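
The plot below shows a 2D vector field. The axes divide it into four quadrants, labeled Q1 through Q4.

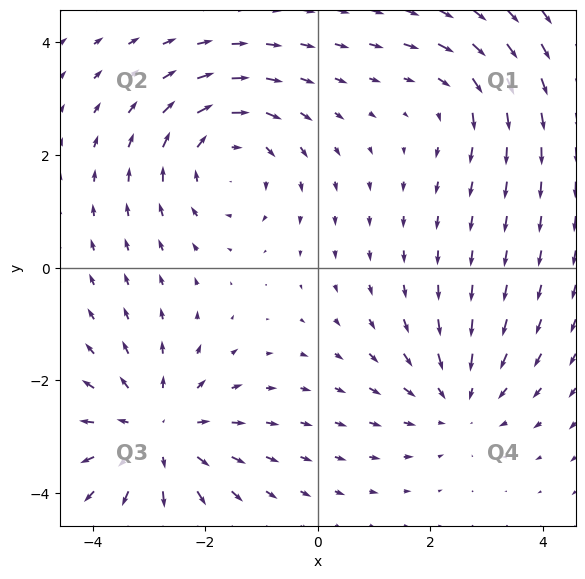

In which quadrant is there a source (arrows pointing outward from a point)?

Q3

The source sits at approximately (-2.8, -2.9), which lies in quadrant Q3. The divergence there is about +4, positive as expected for a source.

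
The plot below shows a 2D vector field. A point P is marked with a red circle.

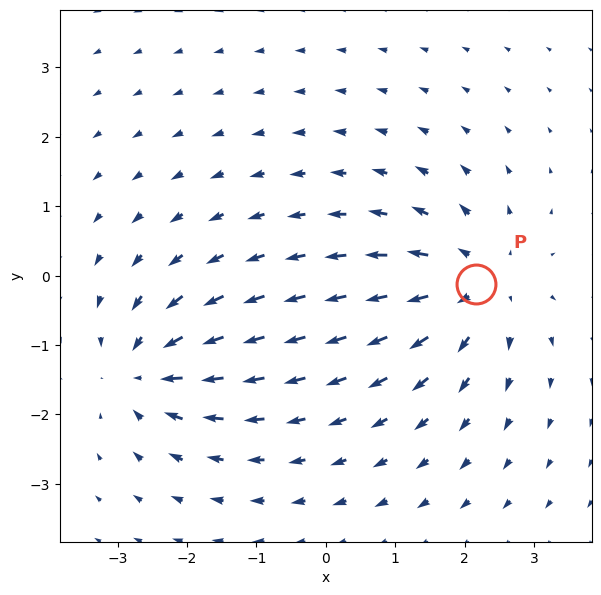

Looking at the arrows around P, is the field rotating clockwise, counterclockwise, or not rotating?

not rotating

Near P at (2.2, -0.1) the arrows show no circulation. The curl there is ≈0.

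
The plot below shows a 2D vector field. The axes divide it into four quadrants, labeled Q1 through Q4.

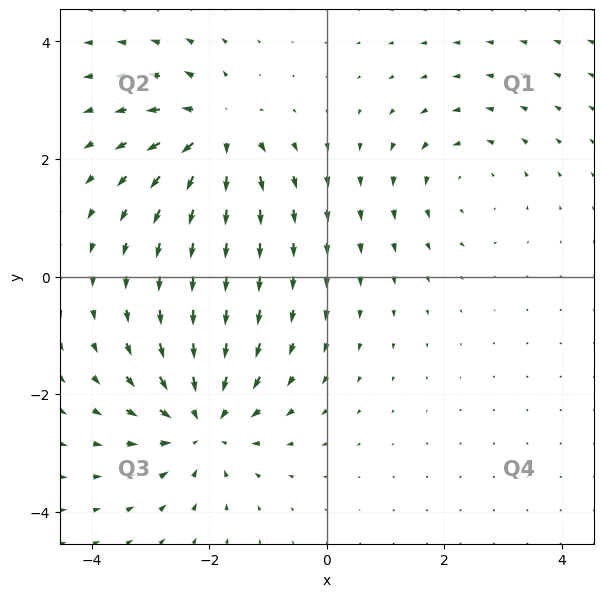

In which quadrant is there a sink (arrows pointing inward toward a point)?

Q3

The sink sits at approximately (-2.1, -2.5), which lies in quadrant Q3. The divergence there is about -5, negative as expected for a sink.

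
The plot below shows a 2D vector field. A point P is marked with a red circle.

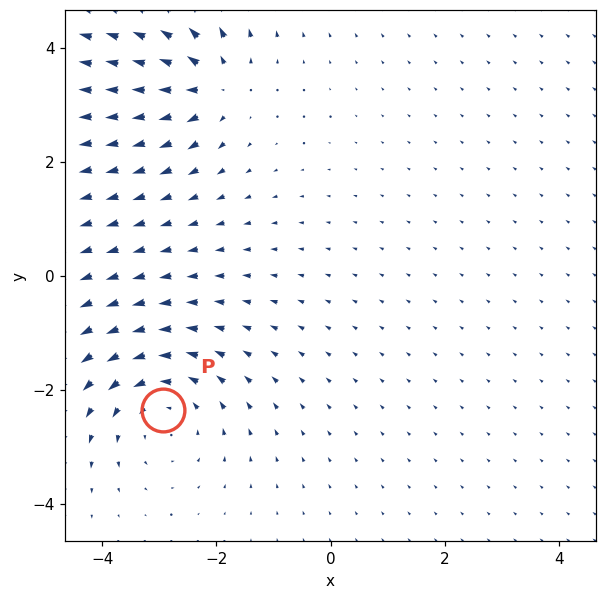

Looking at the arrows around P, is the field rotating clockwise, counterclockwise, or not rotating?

Near P at (-2.9, -2.3) the arrows circulate counterclockwise. The curl (z-component) there is about +3; positive curl means counterclockwise rotation.

counterclockwise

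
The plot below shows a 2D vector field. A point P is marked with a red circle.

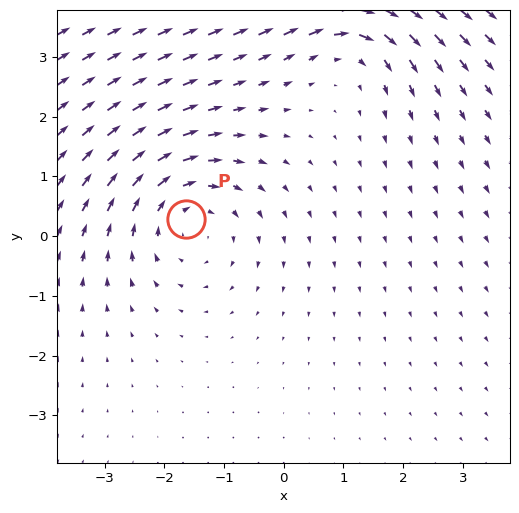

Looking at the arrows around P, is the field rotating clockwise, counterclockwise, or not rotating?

clockwise

Near P at (-1.6, 0.3) the arrows circulate clockwise. The curl (z-component) there is about -2; negative curl means clockwise rotation.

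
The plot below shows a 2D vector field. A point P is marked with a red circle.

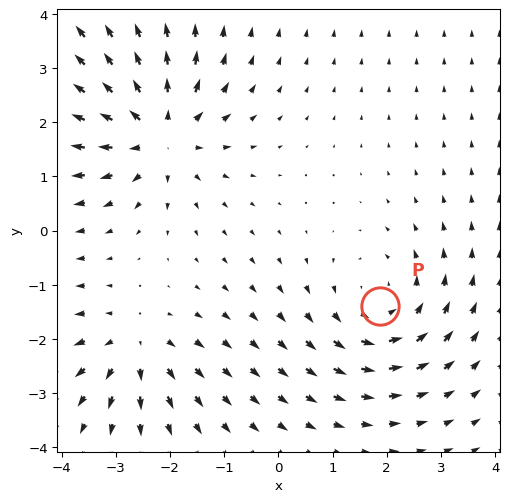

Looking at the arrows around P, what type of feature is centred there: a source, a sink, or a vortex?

vortex

At P (1.9, -1.4) the arrows circulate counterclockwise. Divergence ≈0, curl about +3 — near-zero divergence with nonzero curl is a vortex.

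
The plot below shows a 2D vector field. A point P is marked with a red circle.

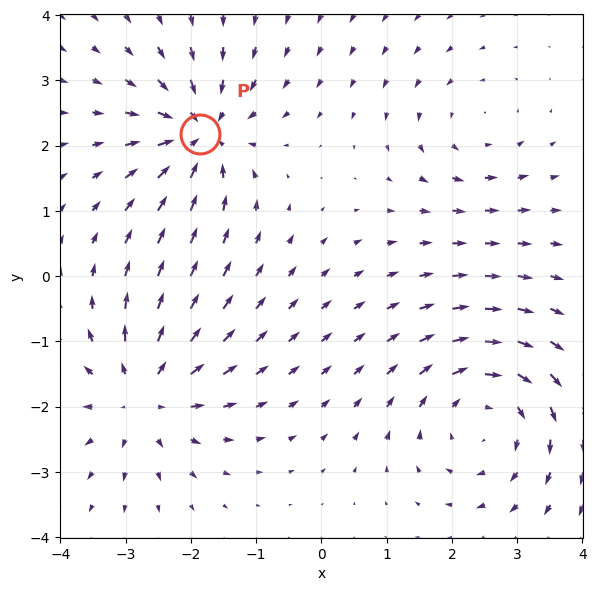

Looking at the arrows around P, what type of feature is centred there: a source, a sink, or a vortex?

sink

At P (-1.9, 2.2) the arrows converge inward. Divergence about -5, curl ≈0 — negative divergence with near-zero curl is a sink.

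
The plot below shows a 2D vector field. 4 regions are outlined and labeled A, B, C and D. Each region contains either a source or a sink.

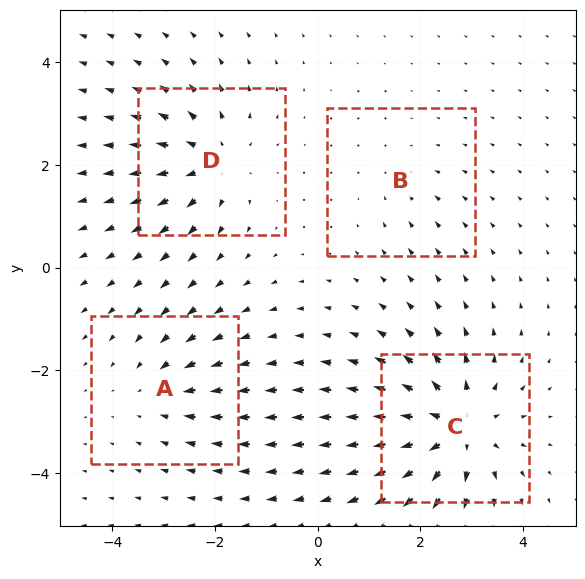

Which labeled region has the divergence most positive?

C

Divergence at each region's feature centre — A: about -3, B: about -2, C: about +7, D: about +5. Region C is most positive.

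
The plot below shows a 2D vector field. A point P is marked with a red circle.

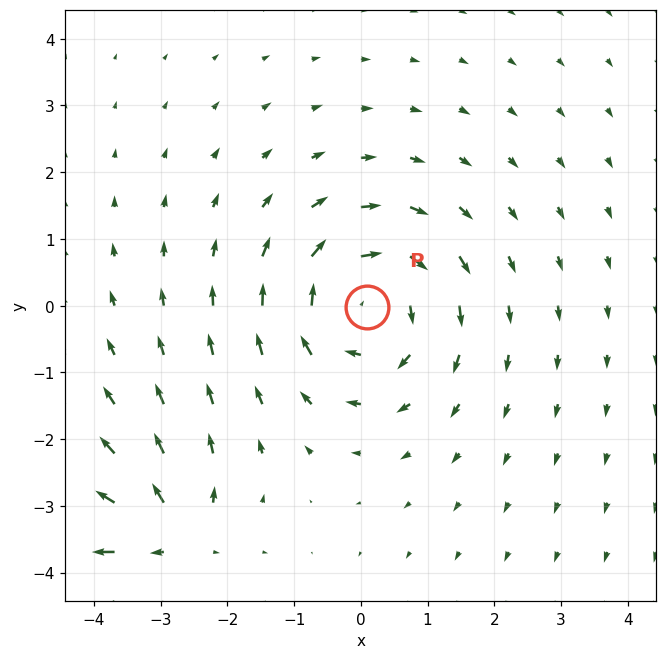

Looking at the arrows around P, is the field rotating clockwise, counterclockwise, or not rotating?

Near P at (0.1, -0.0) the arrows circulate clockwise. The curl (z-component) there is about -4; negative curl means clockwise rotation.

clockwise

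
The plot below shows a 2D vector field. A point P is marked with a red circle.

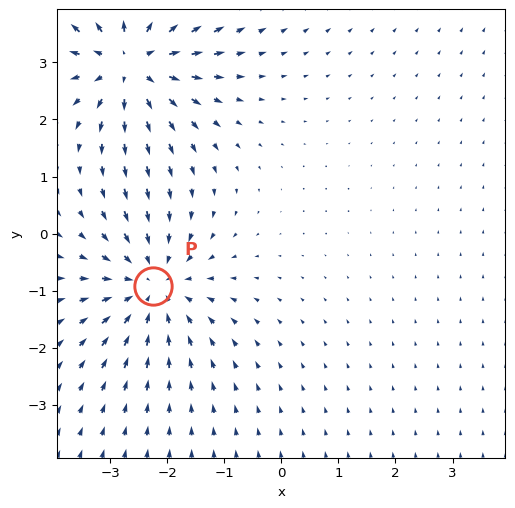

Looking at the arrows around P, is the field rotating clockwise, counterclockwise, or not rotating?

not rotating

Near P at (-2.3, -0.9) the arrows show no circulation. The curl there is ≈0.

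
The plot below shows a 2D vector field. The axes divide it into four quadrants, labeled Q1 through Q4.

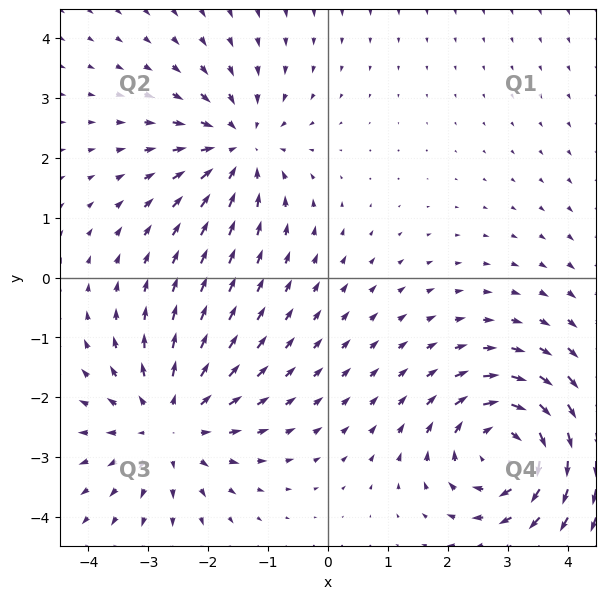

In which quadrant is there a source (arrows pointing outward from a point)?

Q3

The source sits at approximately (-2.6, -2.4), which lies in quadrant Q3. The divergence there is about +4, positive as expected for a source.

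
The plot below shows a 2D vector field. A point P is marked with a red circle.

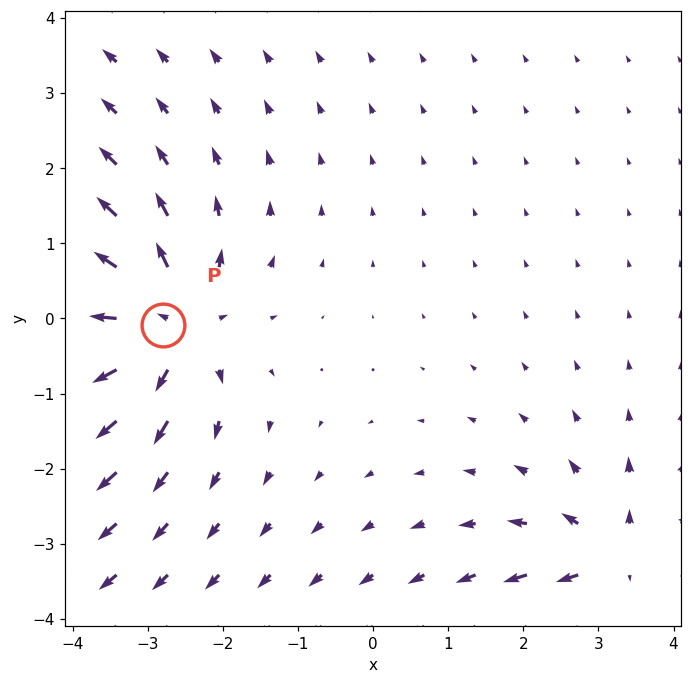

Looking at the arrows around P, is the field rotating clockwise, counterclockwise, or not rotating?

not rotating

Near P at (-2.8, -0.1) the arrows show no circulation. The curl there is ≈0.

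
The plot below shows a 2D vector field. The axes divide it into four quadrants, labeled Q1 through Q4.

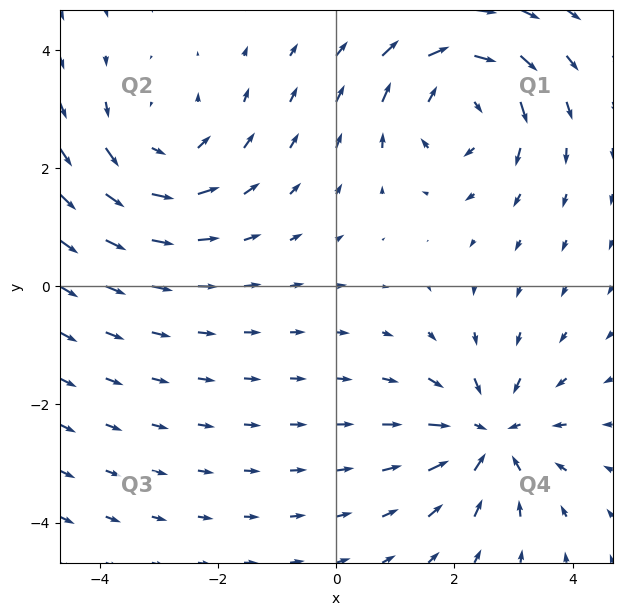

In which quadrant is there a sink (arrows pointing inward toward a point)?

Q4

The sink sits at approximately (2.6, -2.5), which lies in quadrant Q4. The divergence there is about -5, negative as expected for a sink.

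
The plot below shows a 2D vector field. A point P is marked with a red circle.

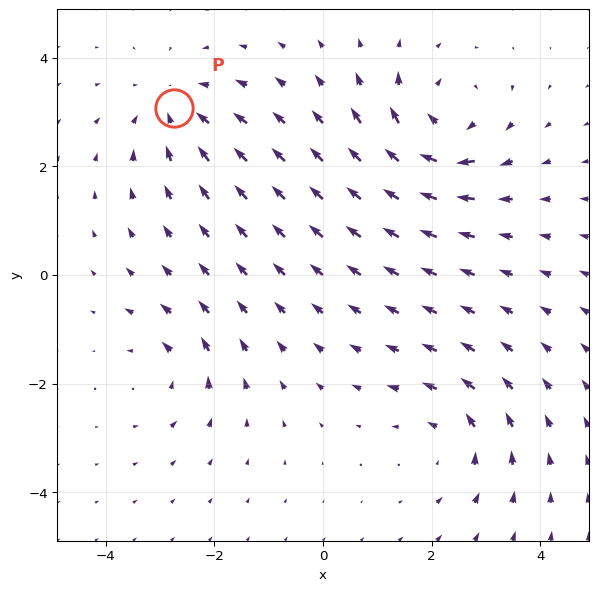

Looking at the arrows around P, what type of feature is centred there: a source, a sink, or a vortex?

sink

At P (-2.7, 3.1) the arrows converge inward. Divergence about -4, curl ≈0 — negative divergence with near-zero curl is a sink.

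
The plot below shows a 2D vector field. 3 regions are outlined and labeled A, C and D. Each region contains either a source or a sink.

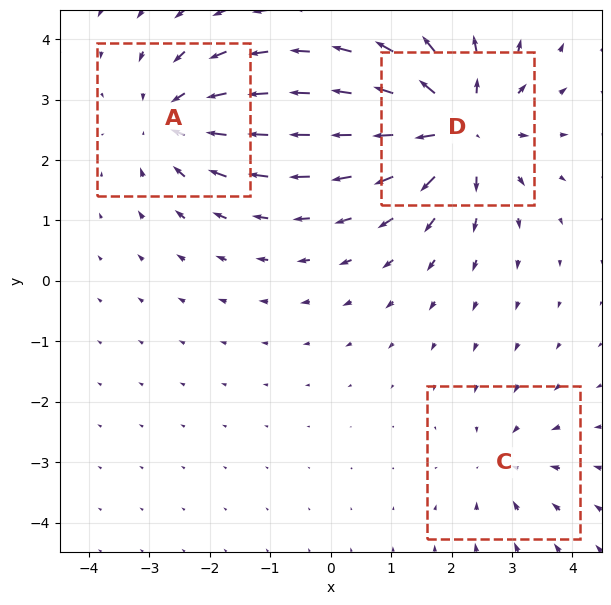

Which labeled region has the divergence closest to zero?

Divergence at each region's feature centre — A: about -3, C: about -2, D: about +5. Region C is closest to zero.

C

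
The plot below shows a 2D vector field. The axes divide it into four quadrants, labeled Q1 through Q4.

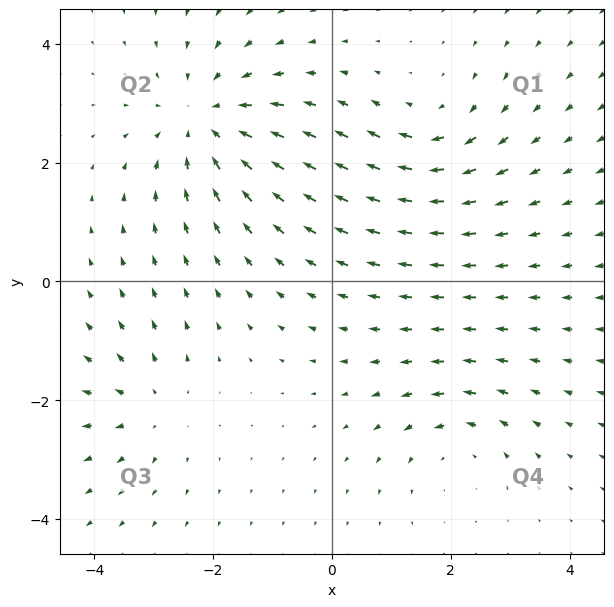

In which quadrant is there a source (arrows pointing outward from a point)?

Q3

The source sits at approximately (-3.1, -2.1), which lies in quadrant Q3. The divergence there is about +3, positive as expected for a source.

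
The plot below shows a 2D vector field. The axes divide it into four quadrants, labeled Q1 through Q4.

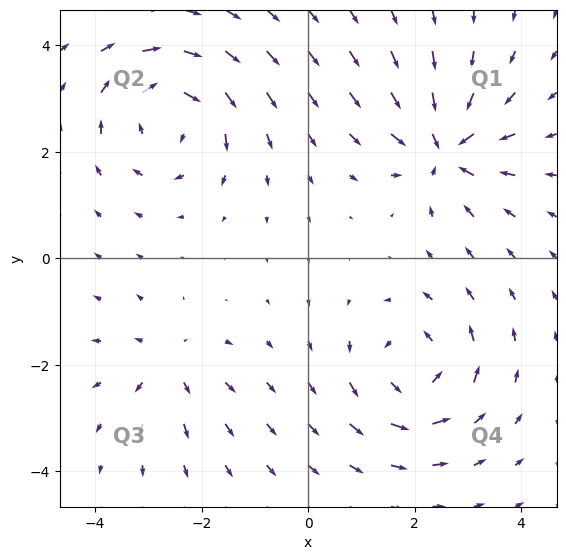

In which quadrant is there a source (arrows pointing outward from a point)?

The source sits at approximately (-2.7, -2.0), which lies in quadrant Q3. The divergence there is about +3, positive as expected for a source.

Q3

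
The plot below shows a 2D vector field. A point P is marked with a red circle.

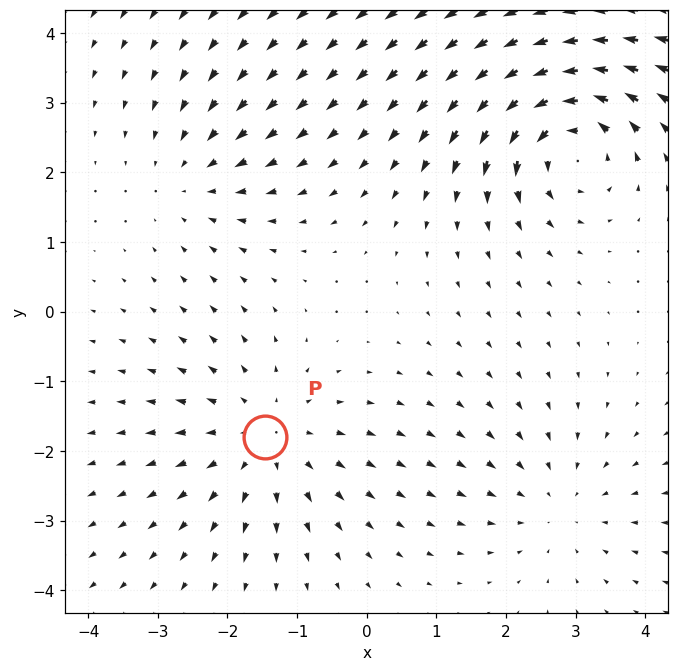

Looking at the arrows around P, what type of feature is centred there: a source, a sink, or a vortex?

At P (-1.5, -1.8) the arrows spread outward. Divergence about +3, curl ≈0 — positive divergence with near-zero curl is a source.

source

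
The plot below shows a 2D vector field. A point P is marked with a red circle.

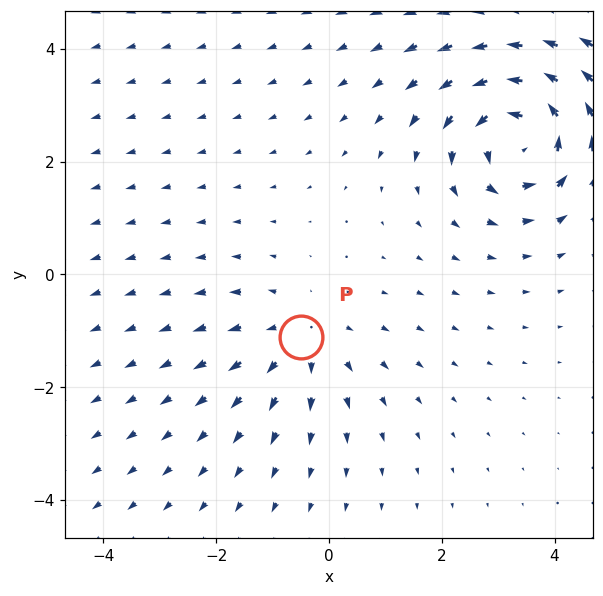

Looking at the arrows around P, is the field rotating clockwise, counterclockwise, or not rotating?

not rotating

Near P at (-0.5, -1.1) the arrows show no circulation. The curl there is ≈0.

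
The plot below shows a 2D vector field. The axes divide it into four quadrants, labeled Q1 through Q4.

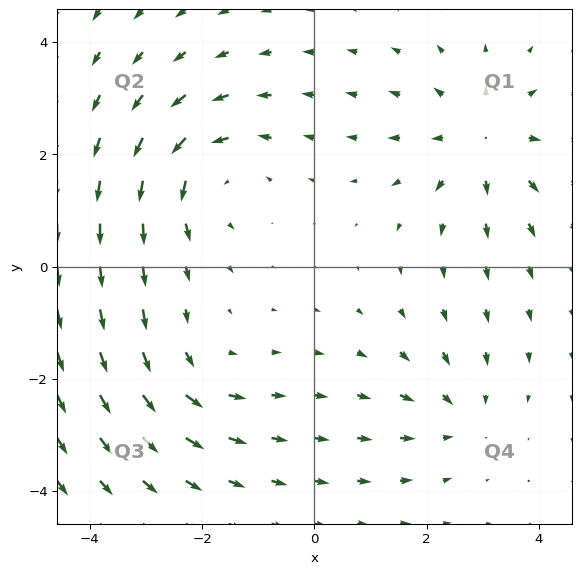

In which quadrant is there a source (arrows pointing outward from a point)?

Q1

The source sits at approximately (3.0, 2.3), which lies in quadrant Q1. The divergence there is about +4, positive as expected for a source.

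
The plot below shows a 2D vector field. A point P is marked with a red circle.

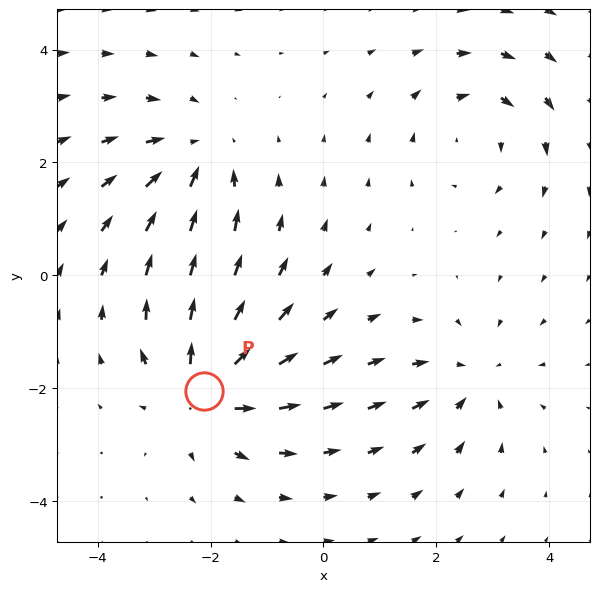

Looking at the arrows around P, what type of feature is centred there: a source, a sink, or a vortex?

At P (-2.1, -2.0) the arrows spread outward. Divergence about +4, curl ≈0 — positive divergence with near-zero curl is a source.

source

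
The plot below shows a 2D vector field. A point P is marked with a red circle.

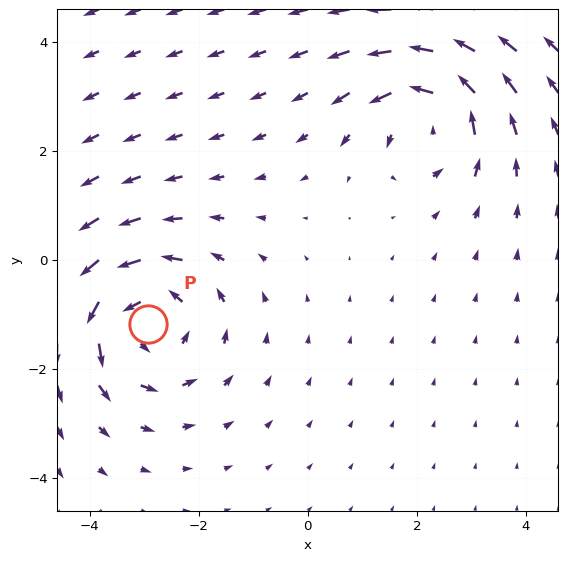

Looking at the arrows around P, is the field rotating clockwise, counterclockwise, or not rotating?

Near P at (-2.9, -1.2) the arrows circulate counterclockwise. The curl (z-component) there is about +3; positive curl means counterclockwise rotation.

counterclockwise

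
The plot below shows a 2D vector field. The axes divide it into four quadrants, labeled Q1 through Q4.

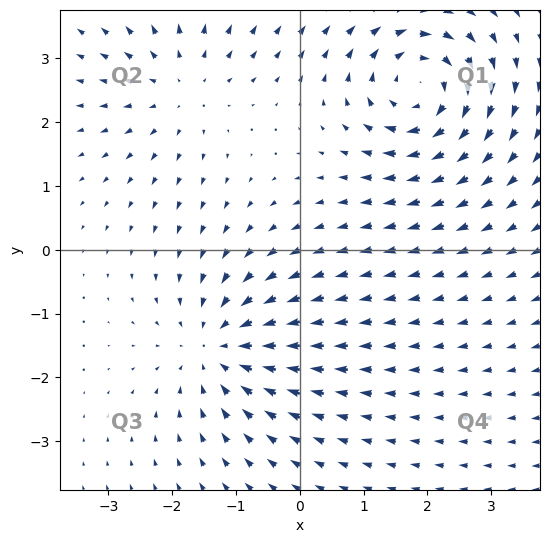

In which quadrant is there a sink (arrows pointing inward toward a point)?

Q3

The sink sits at approximately (-1.3, -1.5), which lies in quadrant Q3. The divergence there is about -3, negative as expected for a sink.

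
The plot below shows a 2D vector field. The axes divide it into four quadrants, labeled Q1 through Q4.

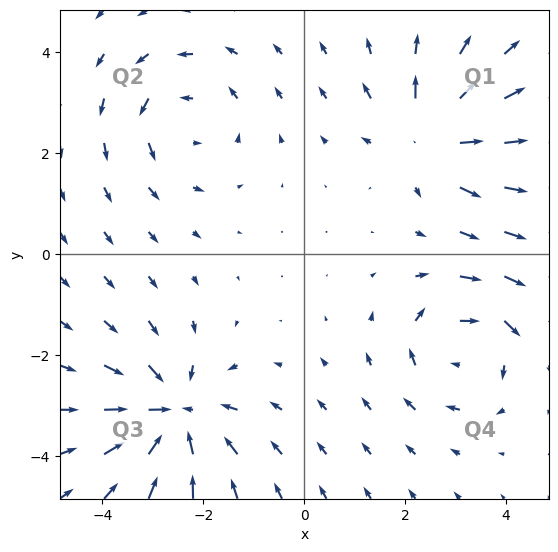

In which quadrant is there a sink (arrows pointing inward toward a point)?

Q3

The sink sits at approximately (-2.6, -3.2), which lies in quadrant Q3. The divergence there is about -5, negative as expected for a sink.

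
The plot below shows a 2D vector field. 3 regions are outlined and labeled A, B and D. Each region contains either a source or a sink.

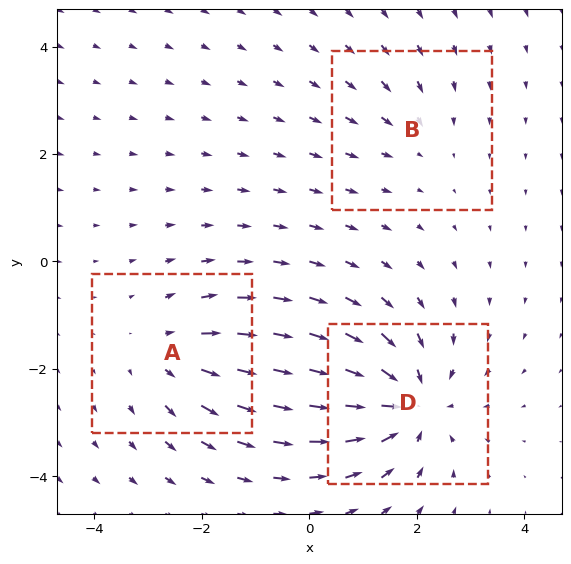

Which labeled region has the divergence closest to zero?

Divergence at each region's feature centre — A: about +3, B: about -2, D: about -5. Region B is closest to zero.

B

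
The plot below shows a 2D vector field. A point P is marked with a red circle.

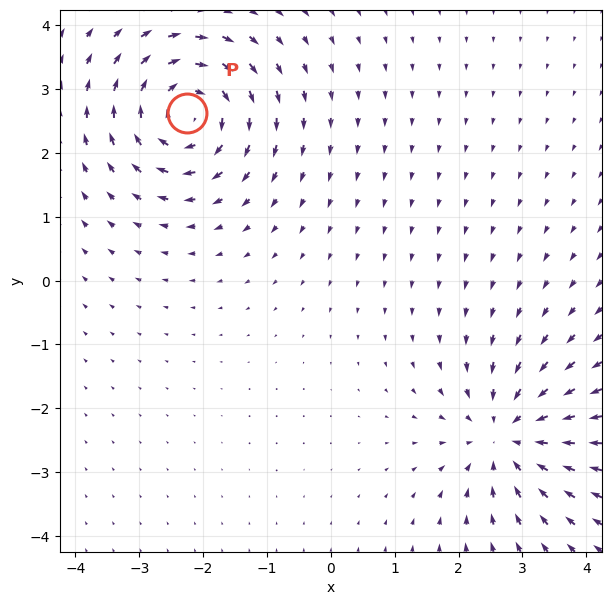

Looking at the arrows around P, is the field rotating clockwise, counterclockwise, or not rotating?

Near P at (-2.3, 2.6) the arrows circulate clockwise. The curl (z-component) there is about -6; negative curl means clockwise rotation.

clockwise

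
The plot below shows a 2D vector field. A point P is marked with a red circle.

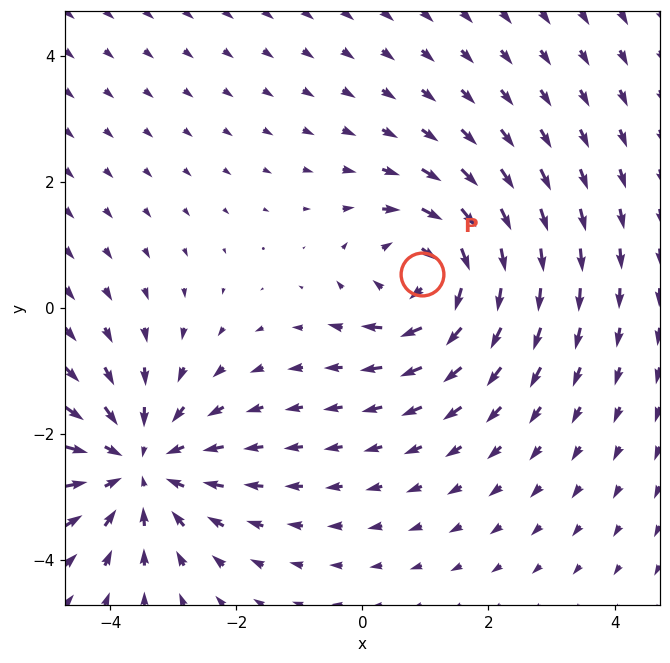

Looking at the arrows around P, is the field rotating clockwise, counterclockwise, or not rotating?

clockwise

Near P at (0.9, 0.5) the arrows circulate clockwise. The curl (z-component) there is about -4; negative curl means clockwise rotation.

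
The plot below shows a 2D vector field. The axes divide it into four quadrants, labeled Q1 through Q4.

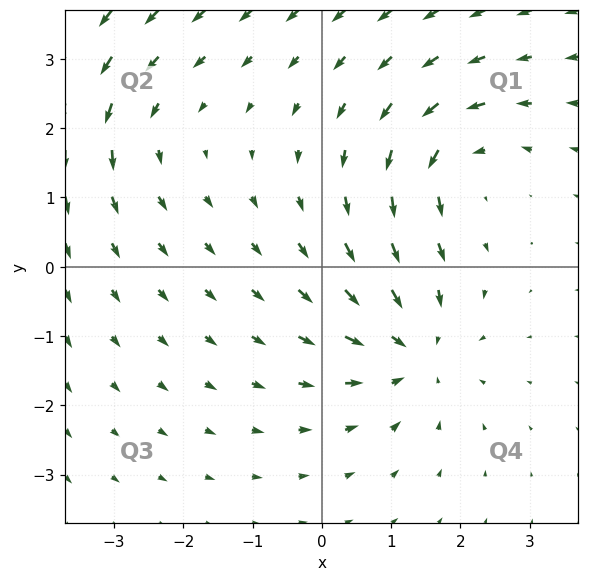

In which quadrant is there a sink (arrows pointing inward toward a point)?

Q4

The sink sits at approximately (1.3, -1.2), which lies in quadrant Q4. The divergence there is about -4, negative as expected for a sink.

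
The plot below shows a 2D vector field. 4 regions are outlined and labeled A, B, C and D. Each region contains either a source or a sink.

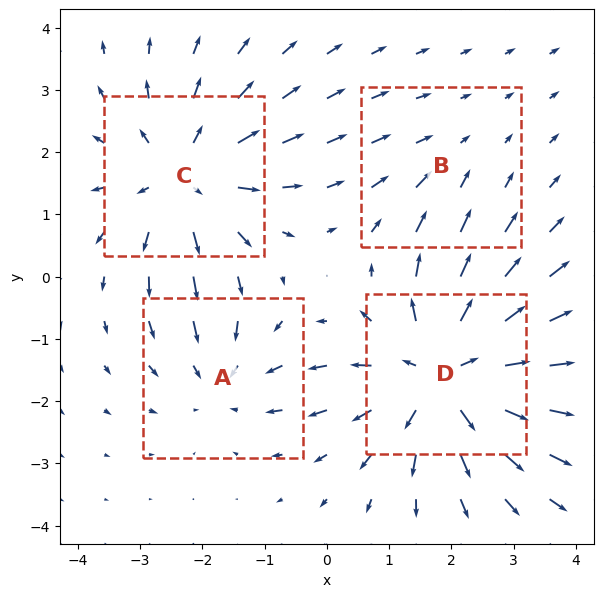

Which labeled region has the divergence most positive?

D

Divergence at each region's feature centre — A: about -3, B: about -2, C: about +4, D: about +6. Region D is most positive.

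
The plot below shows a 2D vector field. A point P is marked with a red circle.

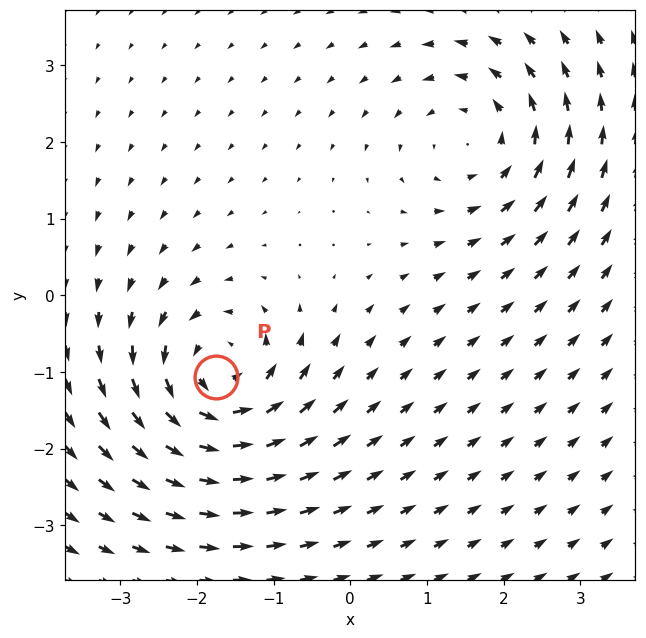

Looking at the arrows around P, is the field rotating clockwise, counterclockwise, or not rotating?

Near P at (-1.8, -1.1) the arrows circulate counterclockwise. The curl (z-component) there is about +6; positive curl means counterclockwise rotation.

counterclockwise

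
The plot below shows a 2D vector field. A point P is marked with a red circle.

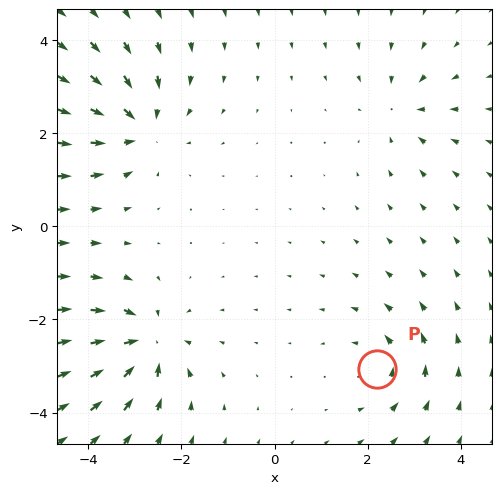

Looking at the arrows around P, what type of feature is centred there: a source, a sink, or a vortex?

At P (2.2, -3.1) the arrows circulate counterclockwise. Divergence ≈0, curl about +4 — near-zero divergence with nonzero curl is a vortex.

vortex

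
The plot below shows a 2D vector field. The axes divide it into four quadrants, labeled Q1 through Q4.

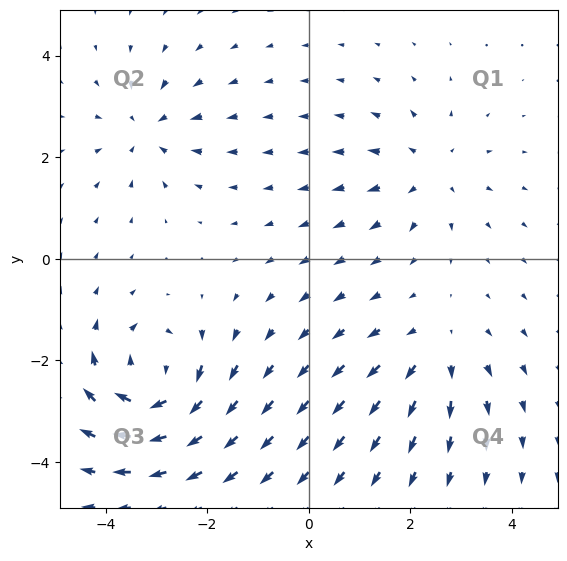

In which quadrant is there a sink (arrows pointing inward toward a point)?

The sink sits at approximately (-3.2, 2.5), which lies in quadrant Q2. The divergence there is about -3, negative as expected for a sink.

Q2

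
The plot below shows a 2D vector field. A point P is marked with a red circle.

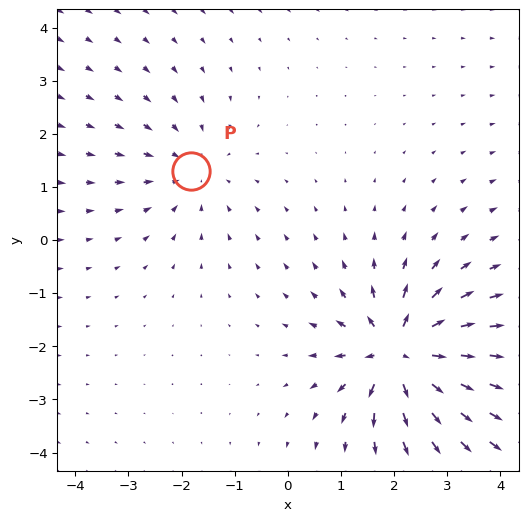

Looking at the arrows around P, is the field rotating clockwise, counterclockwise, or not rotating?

Near P at (-1.8, 1.3) the arrows show no circulation. The curl there is ≈0.

not rotating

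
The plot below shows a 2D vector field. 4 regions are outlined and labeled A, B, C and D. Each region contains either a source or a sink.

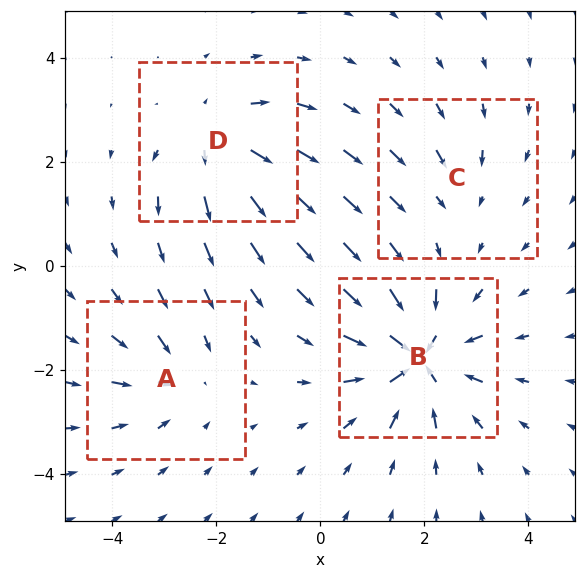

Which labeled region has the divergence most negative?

Divergence at each region's feature centre — A: about -4, B: about -8, C: about -2, D: about +6. Region B is most negative.

B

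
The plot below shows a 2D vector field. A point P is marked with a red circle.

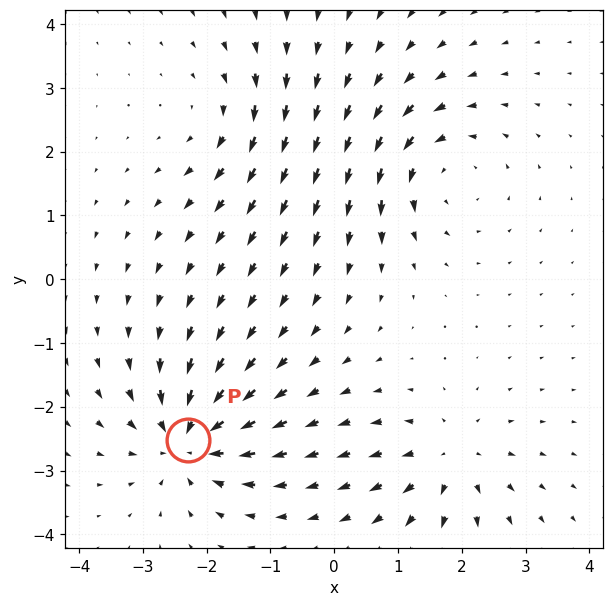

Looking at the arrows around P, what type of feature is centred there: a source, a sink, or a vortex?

At P (-2.3, -2.5) the arrows converge inward. Divergence about -7, curl ≈0 — negative divergence with near-zero curl is a sink.

sink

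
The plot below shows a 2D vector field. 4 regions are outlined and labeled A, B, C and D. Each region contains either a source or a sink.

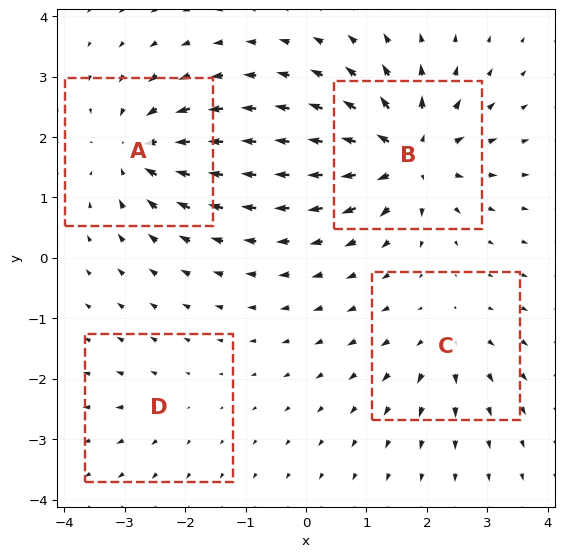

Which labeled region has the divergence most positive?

Divergence at each region's feature centre — A: about -7, B: about +9, C: about +4, D: about +2. Region B is most positive.

B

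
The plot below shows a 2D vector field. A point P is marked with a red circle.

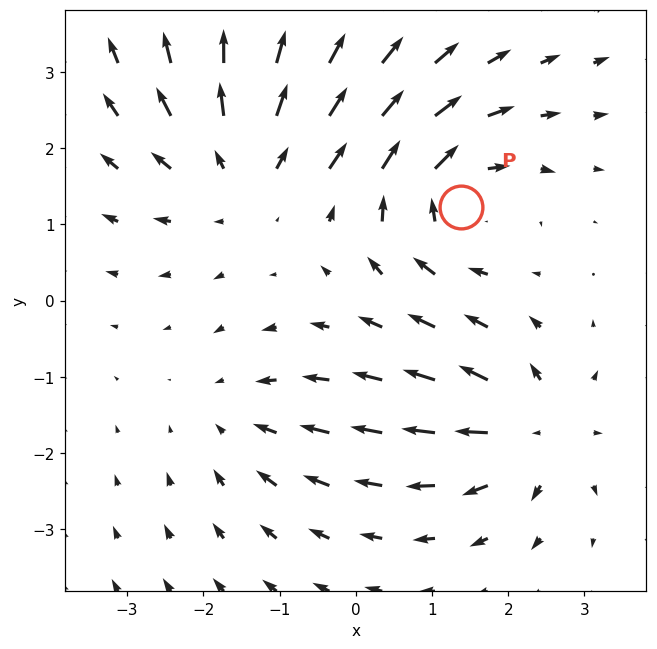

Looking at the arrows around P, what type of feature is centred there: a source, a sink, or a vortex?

vortex

At P (1.4, 1.2) the arrows circulate clockwise. Divergence ≈0, curl about -5 — near-zero divergence with nonzero curl is a vortex.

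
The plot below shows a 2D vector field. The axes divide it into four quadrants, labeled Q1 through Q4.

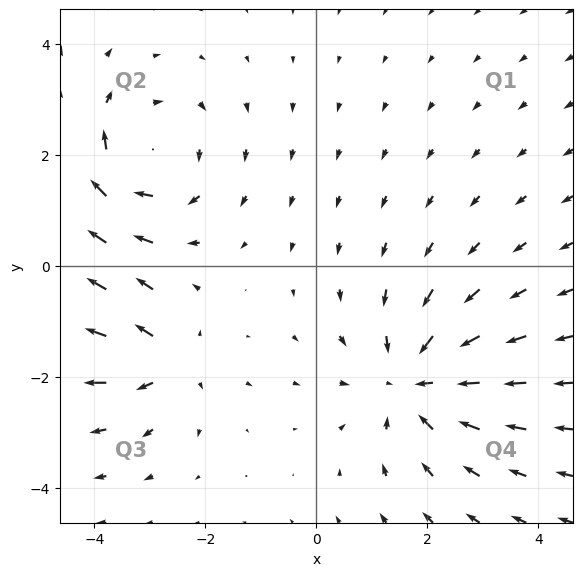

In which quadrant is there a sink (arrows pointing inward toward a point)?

The sink sits at approximately (1.8, -2.1), which lies in quadrant Q4. The divergence there is about -4, negative as expected for a sink.

Q4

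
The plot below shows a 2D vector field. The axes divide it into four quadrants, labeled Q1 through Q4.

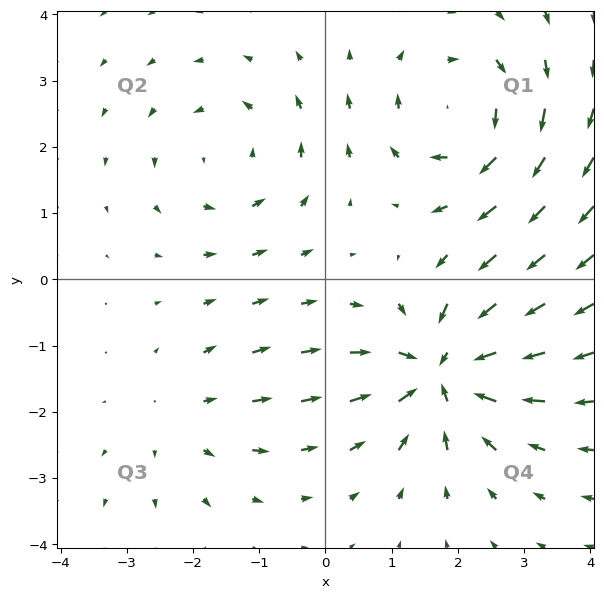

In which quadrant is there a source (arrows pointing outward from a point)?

Q3

The source sits at approximately (-2.2, -2.1), which lies in quadrant Q3. The divergence there is about +2, positive as expected for a source.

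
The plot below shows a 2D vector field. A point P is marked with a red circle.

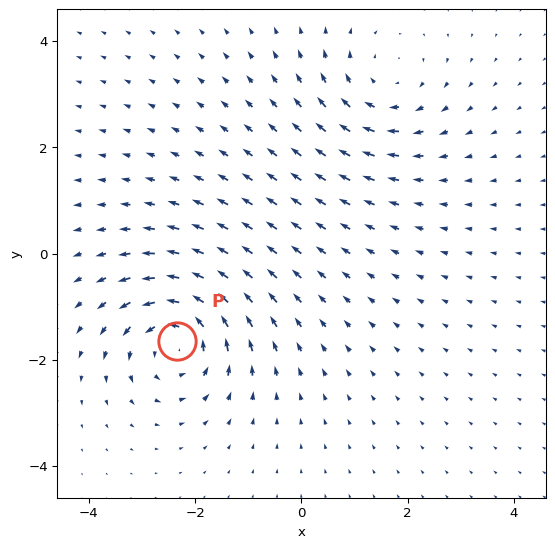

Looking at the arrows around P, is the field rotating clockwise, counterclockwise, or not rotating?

counterclockwise

Near P at (-2.3, -1.6) the arrows circulate counterclockwise. The curl (z-component) there is about +6; positive curl means counterclockwise rotation.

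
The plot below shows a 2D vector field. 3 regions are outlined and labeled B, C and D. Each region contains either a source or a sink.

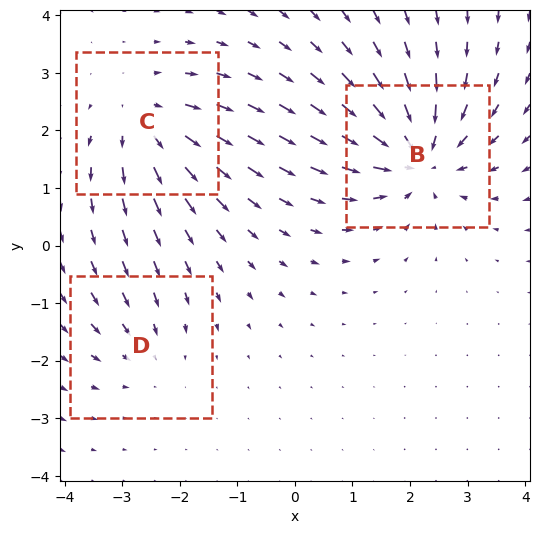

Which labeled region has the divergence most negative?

Divergence at each region's feature centre — B: about -5, C: about +3, D: about -2. Region B is most negative.

B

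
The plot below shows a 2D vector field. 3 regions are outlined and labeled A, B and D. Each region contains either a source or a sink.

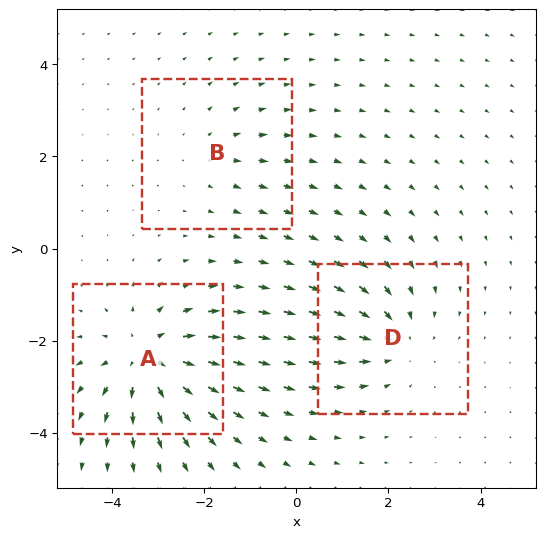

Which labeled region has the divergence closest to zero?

B

Divergence at each region's feature centre — A: about +5, B: about +2, D: about -3. Region B is closest to zero.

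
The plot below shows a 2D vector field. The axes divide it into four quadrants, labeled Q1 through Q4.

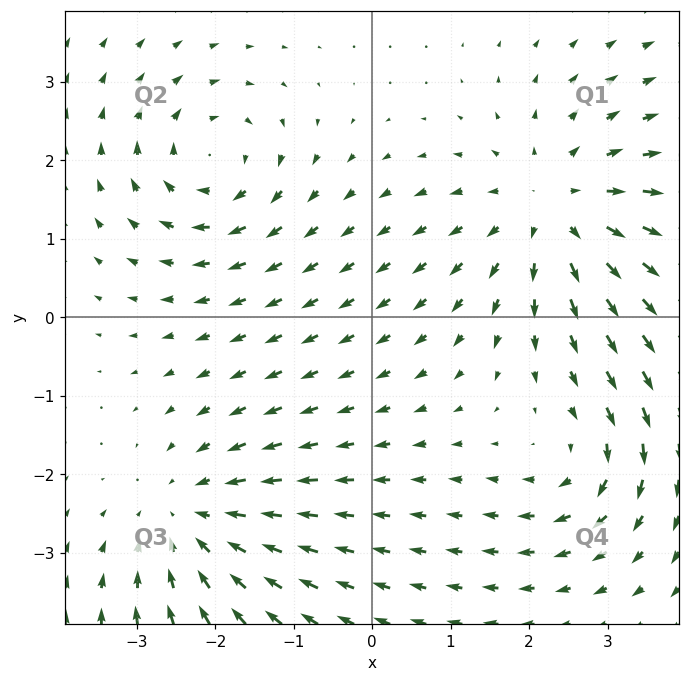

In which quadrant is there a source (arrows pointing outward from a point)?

Q1

The source sits at approximately (2.3, 1.4), which lies in quadrant Q1. The divergence there is about +4, positive as expected for a source.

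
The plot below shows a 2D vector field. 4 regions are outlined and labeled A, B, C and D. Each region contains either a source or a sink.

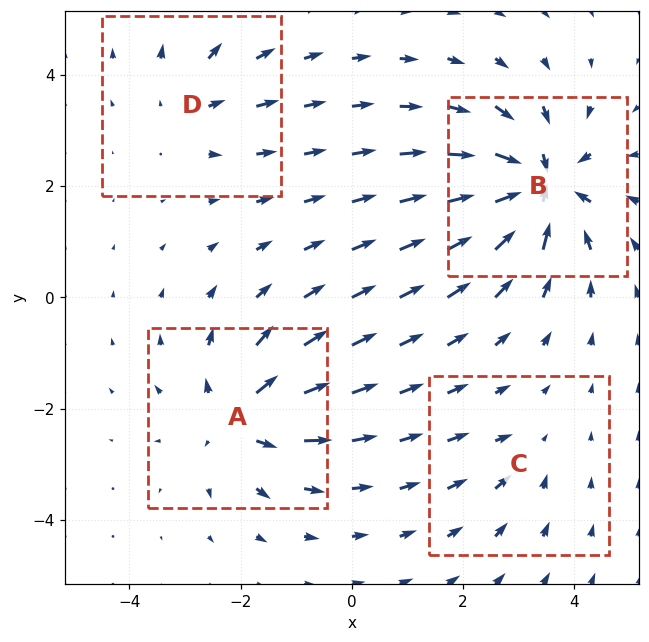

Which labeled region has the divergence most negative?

Divergence at each region's feature centre — A: about +6, B: about -8, C: about -2, D: about +3. Region B is most negative.

B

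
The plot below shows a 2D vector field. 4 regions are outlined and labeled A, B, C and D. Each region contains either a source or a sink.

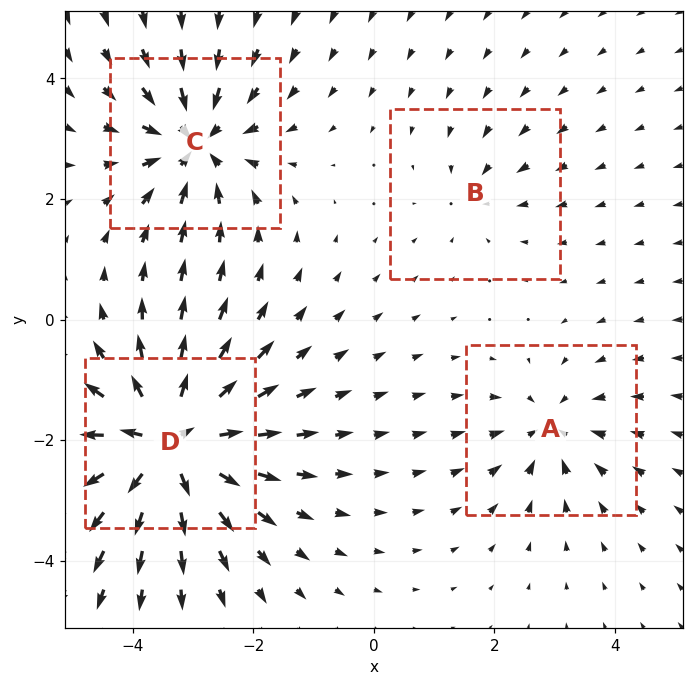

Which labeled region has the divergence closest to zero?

Divergence at each region's feature centre — A: about -4, B: about -2, C: about -6, D: about +8. Region B is closest to zero.

B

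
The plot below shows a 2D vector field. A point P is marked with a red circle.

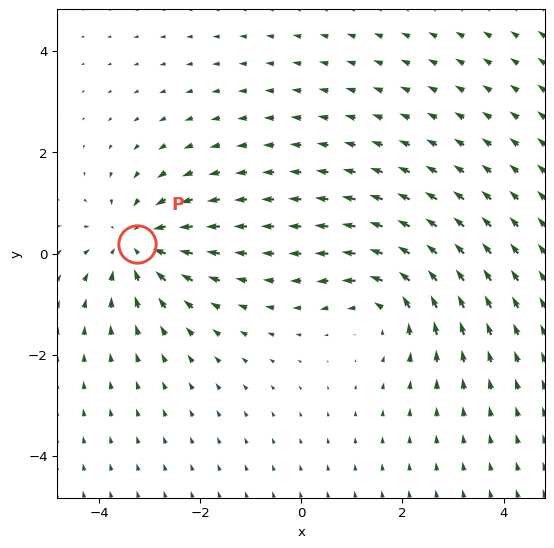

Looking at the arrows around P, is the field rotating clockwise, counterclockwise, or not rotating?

Near P at (-3.3, 0.2) the arrows show no circulation. The curl there is ≈0.

not rotating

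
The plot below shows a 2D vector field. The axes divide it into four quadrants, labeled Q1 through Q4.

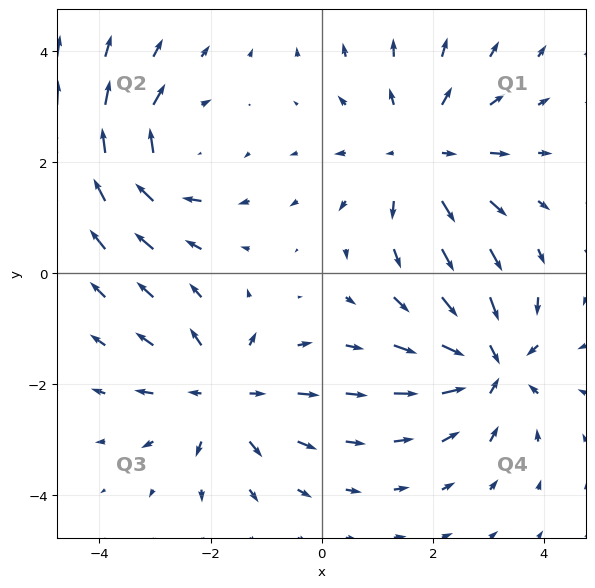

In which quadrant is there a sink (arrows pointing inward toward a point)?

The sink sits at approximately (3.1, -1.6), which lies in quadrant Q4. The divergence there is about -4, negative as expected for a sink.

Q4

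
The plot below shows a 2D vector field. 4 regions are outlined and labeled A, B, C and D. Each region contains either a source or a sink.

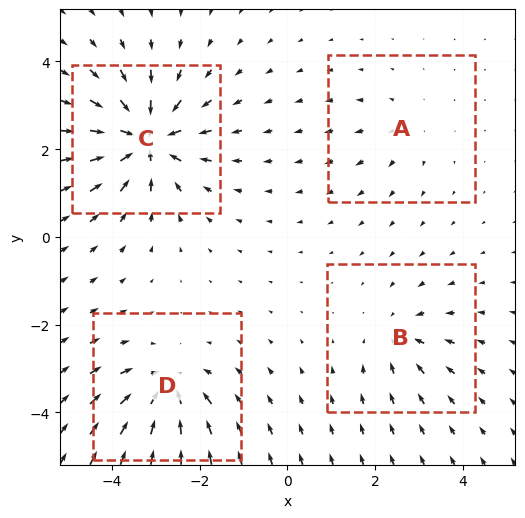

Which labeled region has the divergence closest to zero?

Divergence at each region's feature centre — A: about +2, B: about -4, C: about -8, D: about -5. Region A is closest to zero.

A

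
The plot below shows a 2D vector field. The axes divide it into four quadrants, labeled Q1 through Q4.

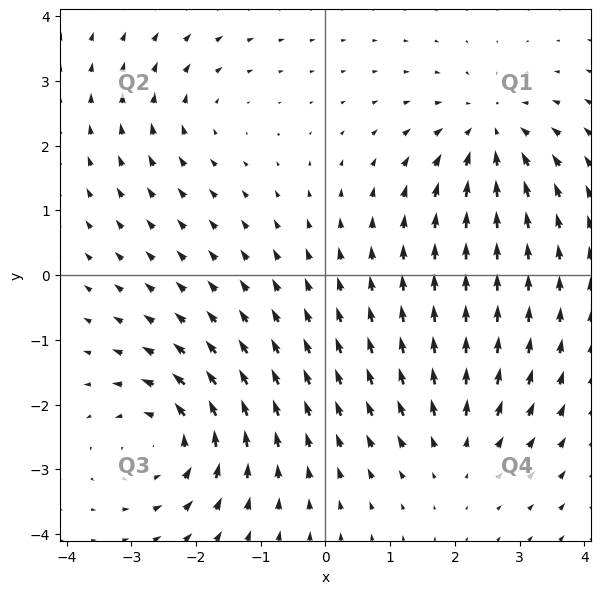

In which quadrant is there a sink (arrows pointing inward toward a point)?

The sink sits at approximately (2.5, 2.2), which lies in quadrant Q1. The divergence there is about -5, negative as expected for a sink.

Q1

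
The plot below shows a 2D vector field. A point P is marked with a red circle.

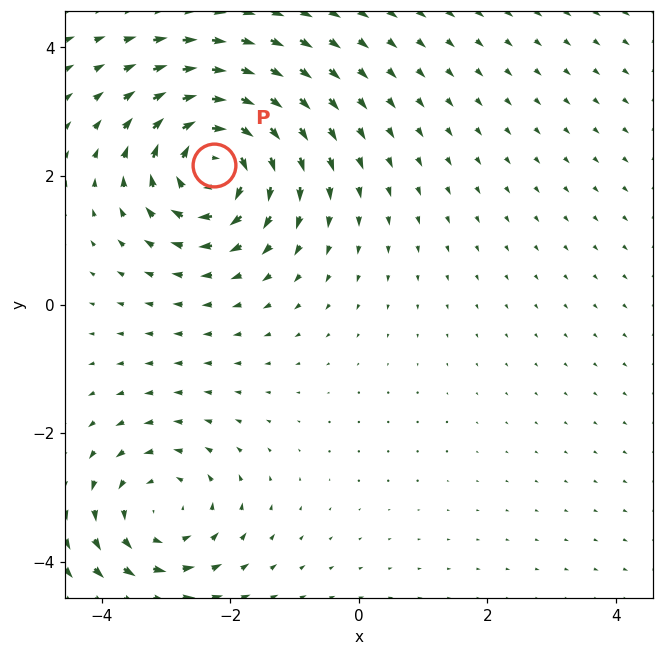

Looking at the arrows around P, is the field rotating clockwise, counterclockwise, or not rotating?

clockwise

Near P at (-2.3, 2.2) the arrows circulate clockwise. The curl (z-component) there is about -6; negative curl means clockwise rotation.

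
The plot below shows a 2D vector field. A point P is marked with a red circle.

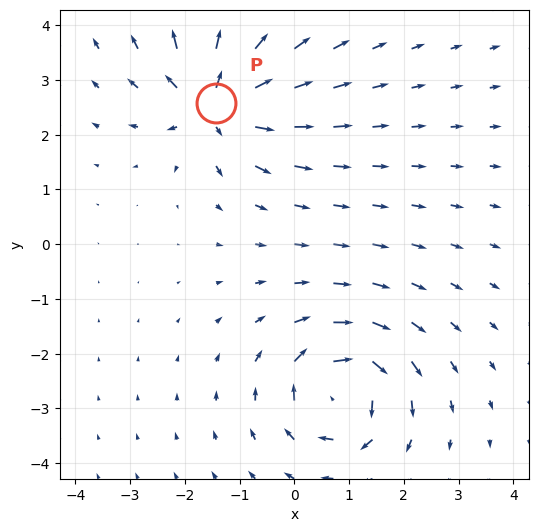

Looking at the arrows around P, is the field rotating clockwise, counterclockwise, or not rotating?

not rotating

Near P at (-1.4, 2.6) the arrows show no circulation. The curl there is ≈0.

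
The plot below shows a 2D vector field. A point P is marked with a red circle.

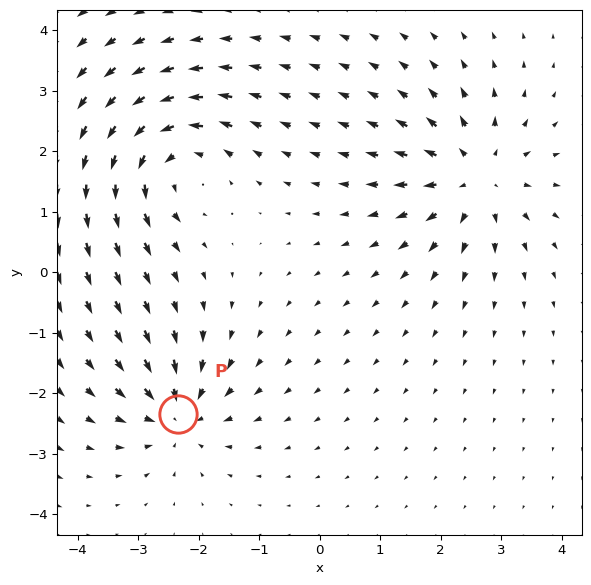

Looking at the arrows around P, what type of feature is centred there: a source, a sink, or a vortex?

sink

At P (-2.3, -2.3) the arrows converge inward. Divergence about -5, curl ≈0 — negative divergence with near-zero curl is a sink.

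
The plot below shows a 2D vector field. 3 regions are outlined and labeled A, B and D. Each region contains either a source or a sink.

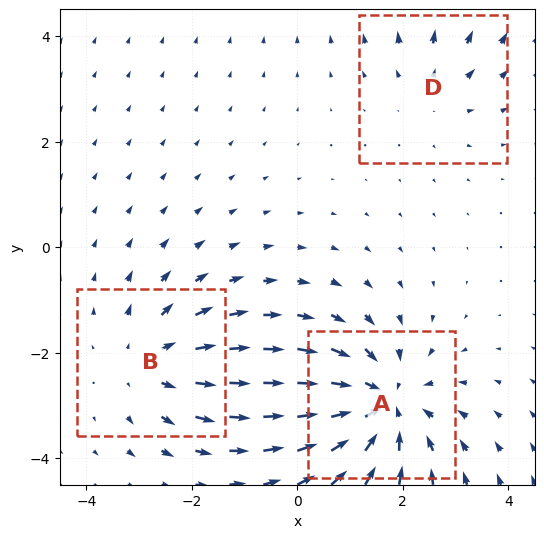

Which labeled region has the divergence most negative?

A

Divergence at each region's feature centre — A: about -4, B: about +3, D: about +2. Region A is most negative.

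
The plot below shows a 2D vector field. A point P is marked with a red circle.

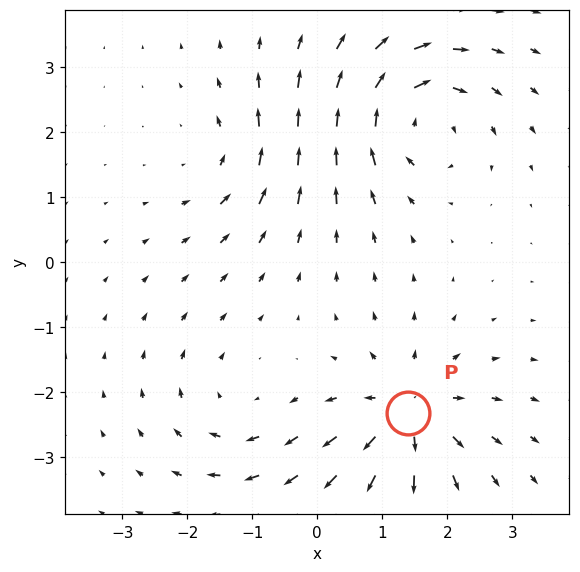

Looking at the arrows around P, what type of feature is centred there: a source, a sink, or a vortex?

At P (1.4, -2.3) the arrows spread outward. Divergence about +6, curl ≈0 — positive divergence with near-zero curl is a source.

source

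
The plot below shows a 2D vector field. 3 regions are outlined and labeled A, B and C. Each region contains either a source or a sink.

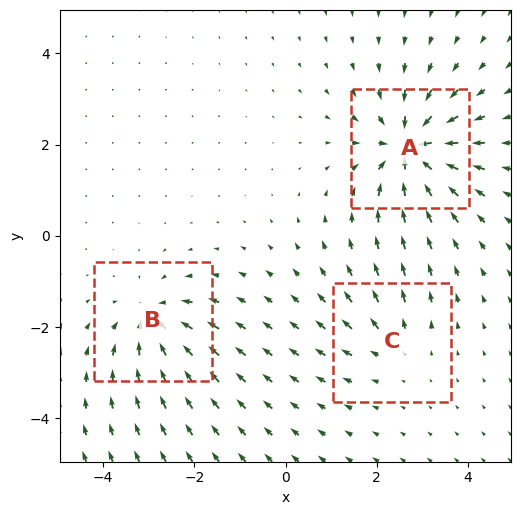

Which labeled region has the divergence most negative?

Divergence at each region's feature centre — A: about -6, B: about -4, C: about +2. Region A is most negative.

A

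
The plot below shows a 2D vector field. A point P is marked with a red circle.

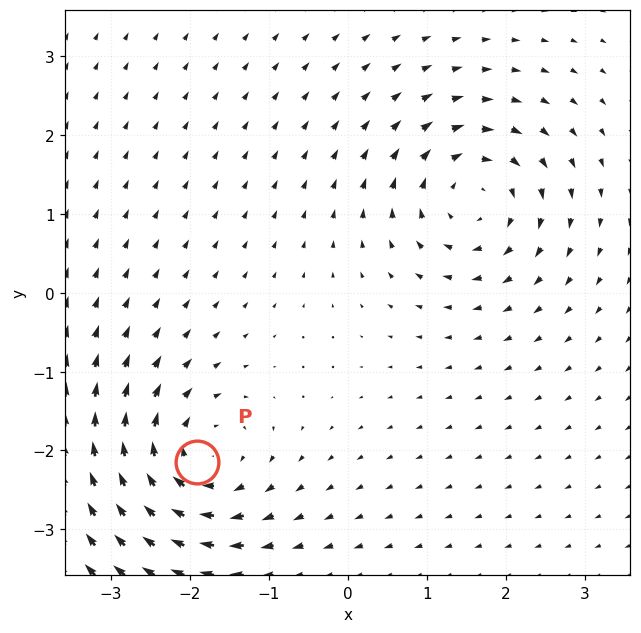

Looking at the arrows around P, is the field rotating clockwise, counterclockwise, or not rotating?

clockwise

Near P at (-1.9, -2.1) the arrows circulate clockwise. The curl (z-component) there is about -6; negative curl means clockwise rotation.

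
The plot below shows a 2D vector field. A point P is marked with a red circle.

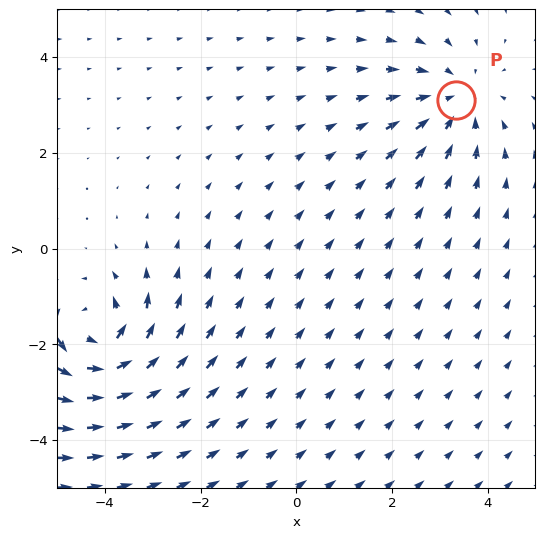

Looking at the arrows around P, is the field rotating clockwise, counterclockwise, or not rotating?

not rotating

Near P at (3.3, 3.1) the arrows show no circulation. The curl there is ≈0.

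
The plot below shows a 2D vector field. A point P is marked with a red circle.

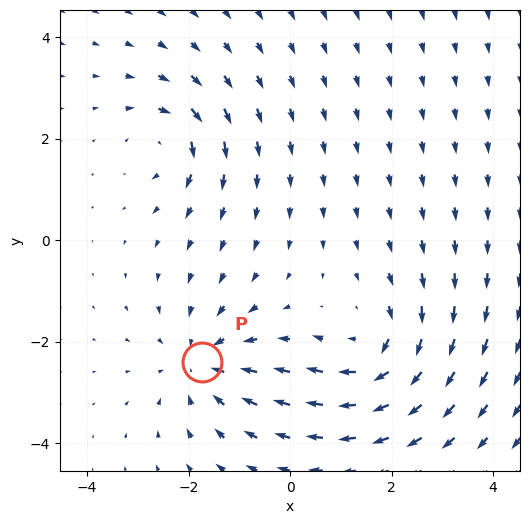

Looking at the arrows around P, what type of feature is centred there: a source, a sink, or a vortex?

sink

At P (-1.7, -2.4) the arrows converge inward. Divergence about -3, curl ≈0 — negative divergence with near-zero curl is a sink.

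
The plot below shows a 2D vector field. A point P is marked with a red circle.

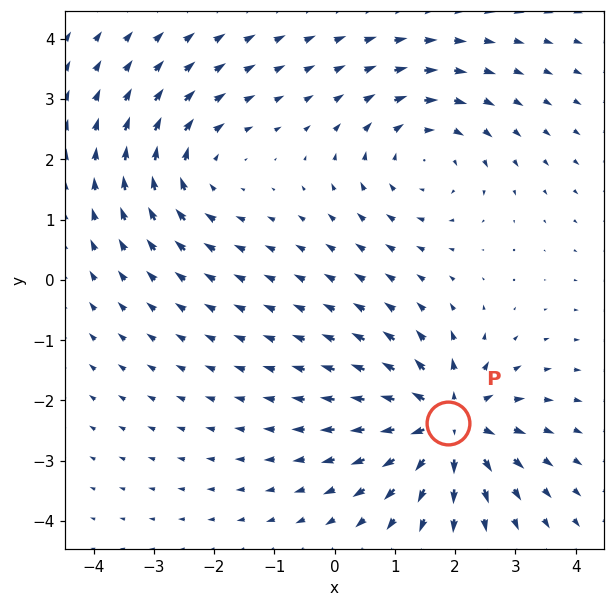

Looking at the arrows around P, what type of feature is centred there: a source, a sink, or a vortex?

source

At P (1.9, -2.4) the arrows spread outward. Divergence about +5, curl ≈0 — positive divergence with near-zero curl is a source.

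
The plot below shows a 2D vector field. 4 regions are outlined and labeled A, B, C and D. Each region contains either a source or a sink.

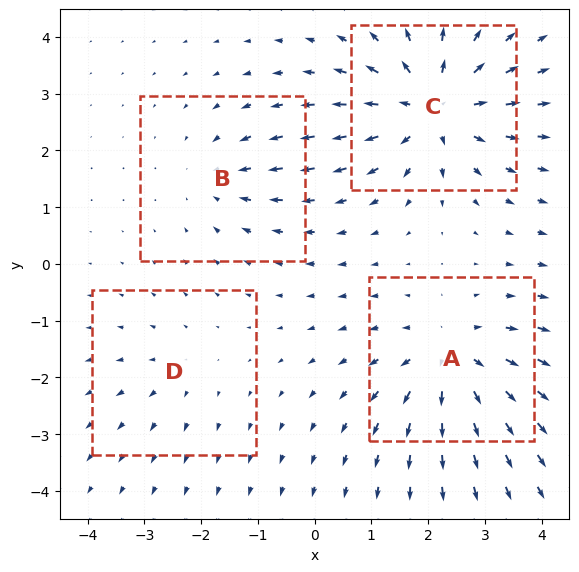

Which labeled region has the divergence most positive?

C

Divergence at each region's feature centre — A: about +5, B: about -3, C: about +7, D: about +2. Region C is most positive.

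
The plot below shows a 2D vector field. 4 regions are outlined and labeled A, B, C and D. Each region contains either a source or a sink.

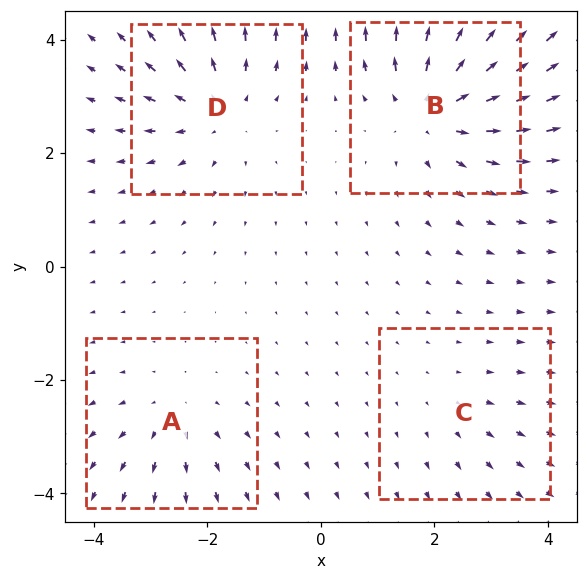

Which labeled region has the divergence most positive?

Divergence at each region's feature centre — A: about +3, B: about +6, C: about +2, D: about +5. Region B is most positive.

B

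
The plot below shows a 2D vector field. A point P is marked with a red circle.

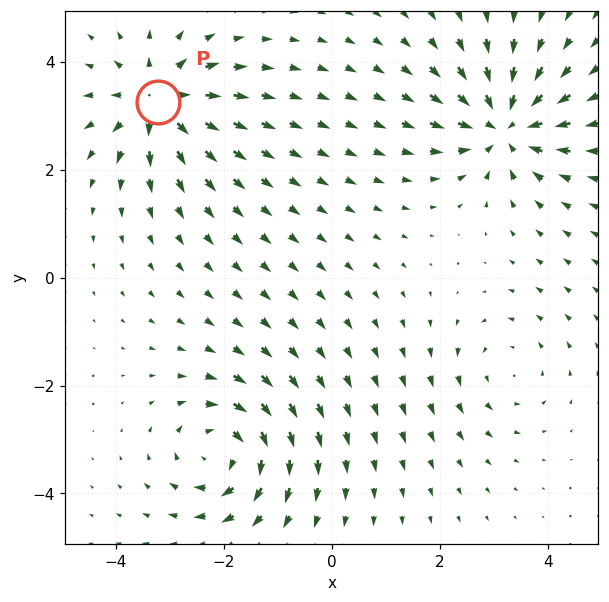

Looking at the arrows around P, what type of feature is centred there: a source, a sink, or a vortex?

source

At P (-3.2, 3.3) the arrows spread outward. Divergence about +5, curl ≈0 — positive divergence with near-zero curl is a source.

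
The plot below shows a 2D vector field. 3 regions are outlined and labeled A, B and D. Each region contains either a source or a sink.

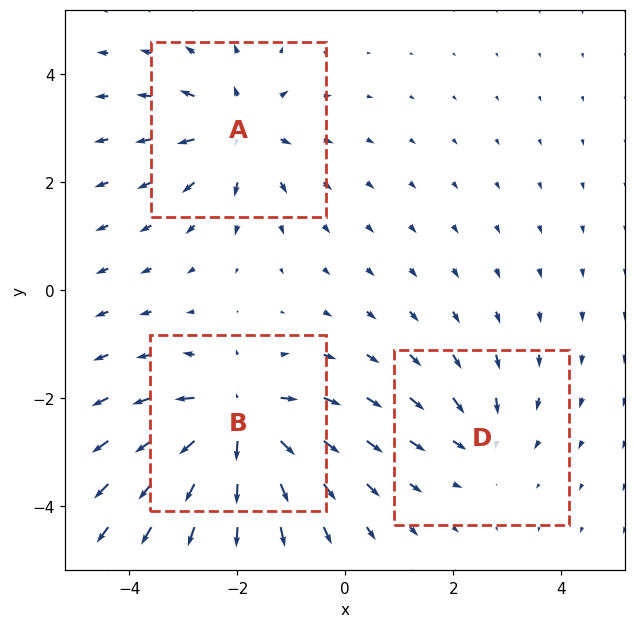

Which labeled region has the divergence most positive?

Divergence at each region's feature centre — A: about +4, B: about +6, D: about -2. Region B is most positive.

B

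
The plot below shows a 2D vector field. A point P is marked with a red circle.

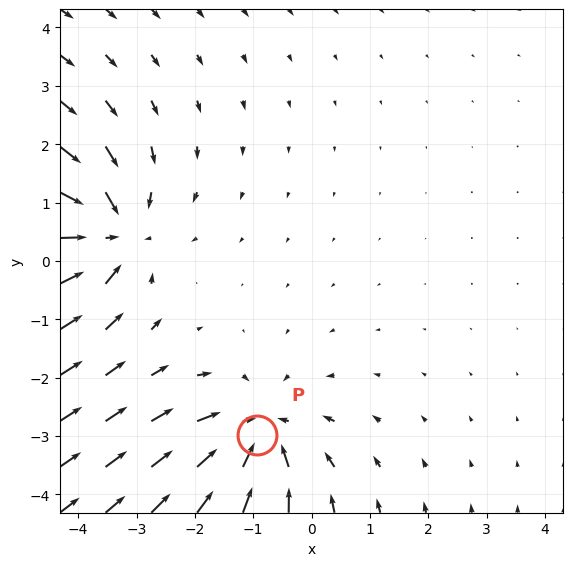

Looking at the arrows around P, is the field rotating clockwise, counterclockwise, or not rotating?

Near P at (-0.9, -3.0) the arrows show no circulation. The curl there is ≈0.

not rotating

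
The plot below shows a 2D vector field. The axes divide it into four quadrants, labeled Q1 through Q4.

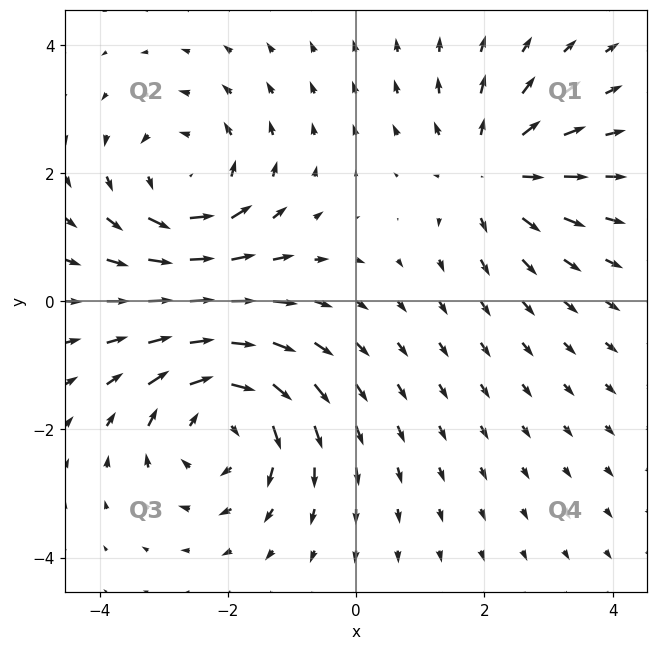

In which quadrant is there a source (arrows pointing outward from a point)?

Q1

The source sits at approximately (2.1, 2.0), which lies in quadrant Q1. The divergence there is about +4, positive as expected for a source.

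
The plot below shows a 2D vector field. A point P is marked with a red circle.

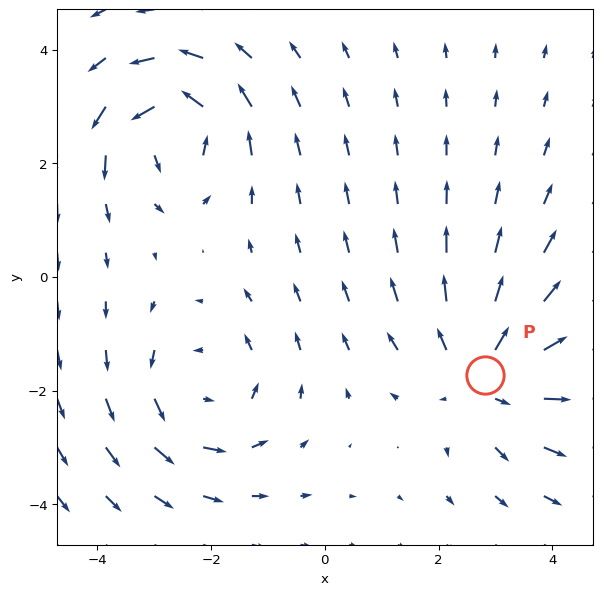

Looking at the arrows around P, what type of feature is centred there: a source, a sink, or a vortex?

At P (2.8, -1.7) the arrows spread outward. Divergence about +3, curl ≈0 — positive divergence with near-zero curl is a source.

source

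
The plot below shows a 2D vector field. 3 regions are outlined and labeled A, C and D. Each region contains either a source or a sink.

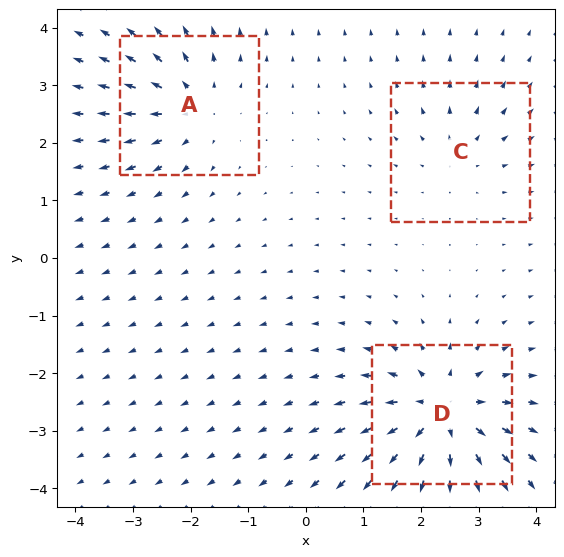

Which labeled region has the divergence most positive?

D

Divergence at each region's feature centre — A: about +4, C: about +2, D: about +5. Region D is most positive.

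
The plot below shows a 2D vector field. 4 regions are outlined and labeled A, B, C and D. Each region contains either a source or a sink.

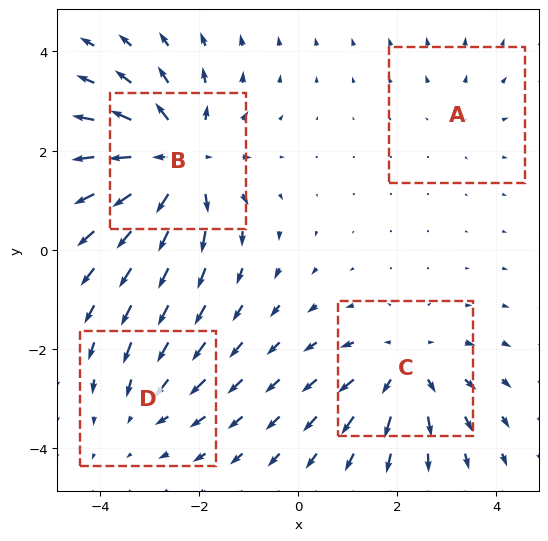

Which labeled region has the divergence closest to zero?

A

Divergence at each region's feature centre — A: about +2, B: about +7, C: about +4, D: about -3. Region A is closest to zero.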